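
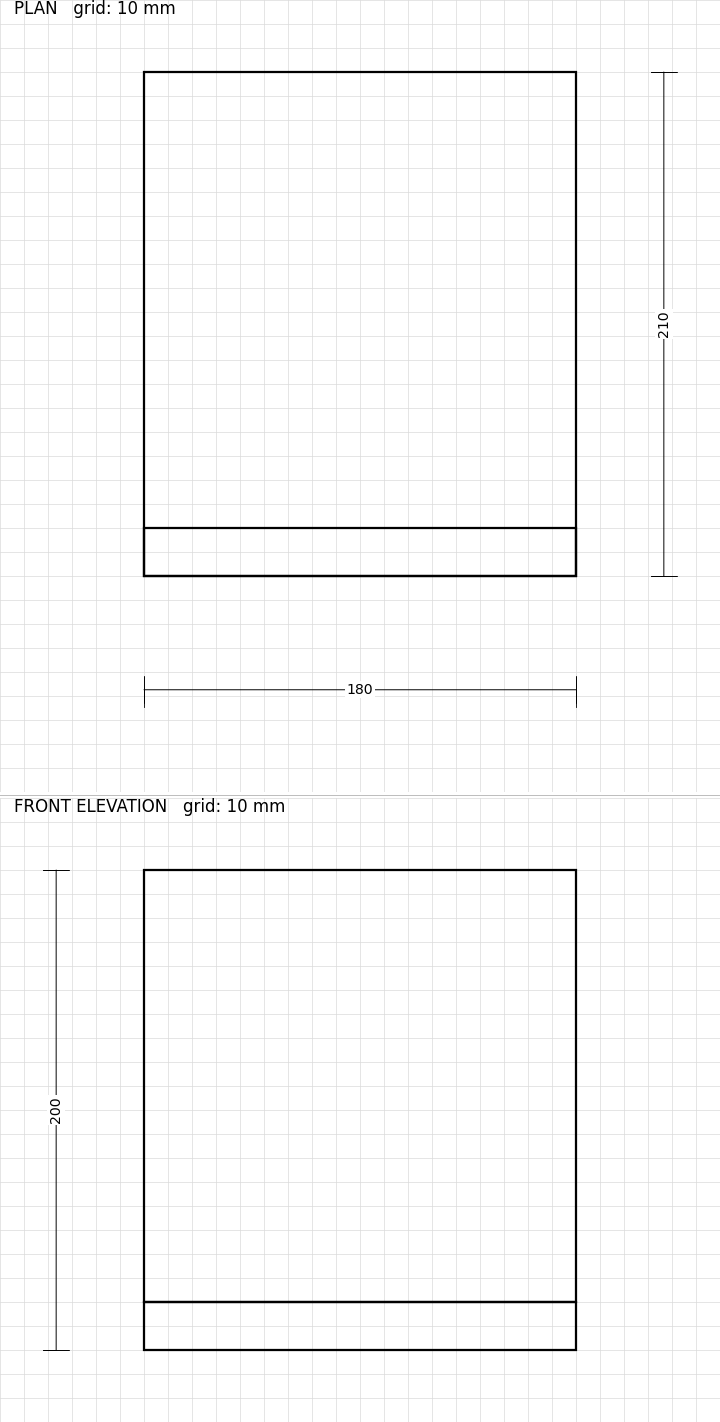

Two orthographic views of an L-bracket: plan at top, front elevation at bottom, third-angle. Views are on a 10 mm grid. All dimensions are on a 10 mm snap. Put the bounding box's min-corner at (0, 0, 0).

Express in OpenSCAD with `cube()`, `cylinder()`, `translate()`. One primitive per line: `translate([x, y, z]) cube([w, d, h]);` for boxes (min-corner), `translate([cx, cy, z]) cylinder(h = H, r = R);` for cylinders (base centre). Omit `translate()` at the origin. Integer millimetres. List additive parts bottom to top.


cube([180, 210, 20]);
translate([0, 0, 20]) cube([180, 20, 180]);


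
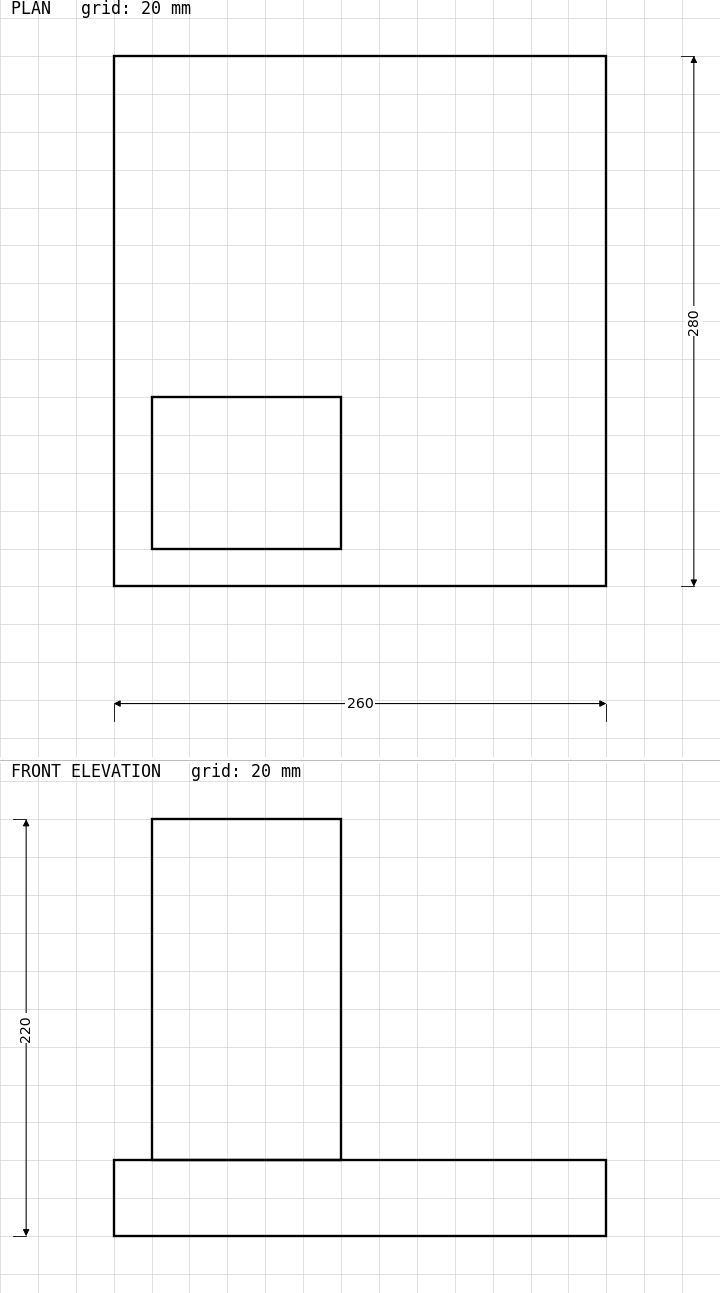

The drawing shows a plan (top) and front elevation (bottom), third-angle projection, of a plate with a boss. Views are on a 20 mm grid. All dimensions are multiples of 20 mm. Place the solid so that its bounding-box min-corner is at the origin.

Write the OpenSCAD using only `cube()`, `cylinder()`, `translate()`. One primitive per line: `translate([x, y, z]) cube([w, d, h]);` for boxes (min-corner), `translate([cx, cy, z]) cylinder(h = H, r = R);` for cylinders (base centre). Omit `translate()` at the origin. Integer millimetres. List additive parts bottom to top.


cube([260, 280, 40]);
translate([20, 20, 40]) cube([100, 80, 180]);


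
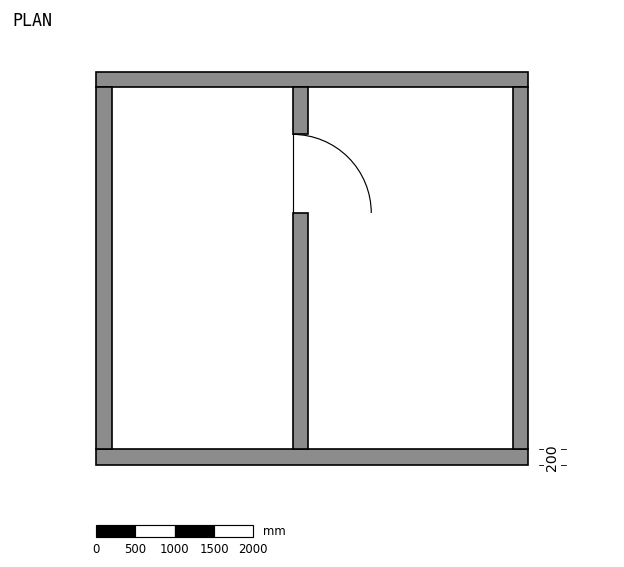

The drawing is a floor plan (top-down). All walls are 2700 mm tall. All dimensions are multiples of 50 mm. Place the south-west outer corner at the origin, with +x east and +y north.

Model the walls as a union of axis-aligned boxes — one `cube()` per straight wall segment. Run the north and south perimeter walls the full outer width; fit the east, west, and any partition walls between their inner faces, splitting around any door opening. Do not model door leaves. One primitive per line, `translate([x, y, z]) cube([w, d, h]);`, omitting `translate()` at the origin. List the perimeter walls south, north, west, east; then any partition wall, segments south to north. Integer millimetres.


cube([5500, 200, 2700]);
translate([0, 4800, 0]) cube([5500, 200, 2700]);
translate([0, 200, 0]) cube([200, 4600, 2700]);
translate([5300, 200, 0]) cube([200, 4600, 2700]);
translate([2500, 200, 0]) cube([200, 3000, 2700]);
translate([2500, 4200, 0]) cube([200, 600, 2700]);


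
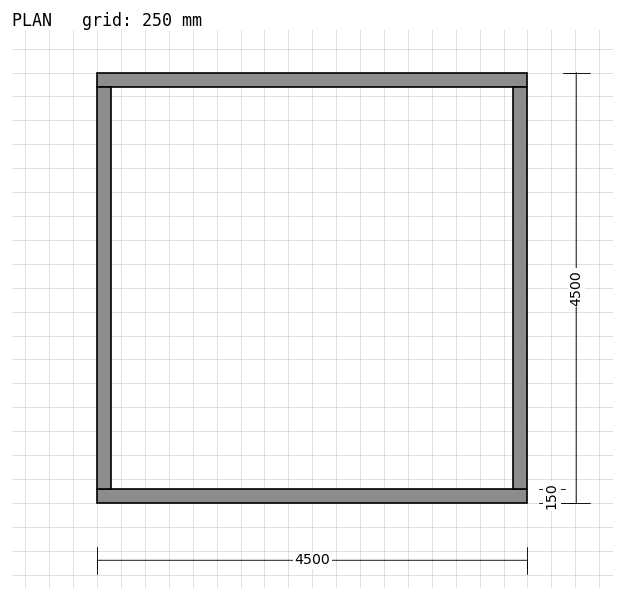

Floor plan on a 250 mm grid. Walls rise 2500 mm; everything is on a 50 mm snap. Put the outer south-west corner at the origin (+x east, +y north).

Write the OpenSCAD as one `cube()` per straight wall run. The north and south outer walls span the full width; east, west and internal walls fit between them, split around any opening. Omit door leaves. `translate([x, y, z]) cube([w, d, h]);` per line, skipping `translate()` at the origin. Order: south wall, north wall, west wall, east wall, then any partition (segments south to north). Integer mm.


cube([4500, 150, 2500]);
translate([0, 4350, 0]) cube([4500, 150, 2500]);
translate([0, 150, 0]) cube([150, 4200, 2500]);
translate([4350, 150, 0]) cube([150, 4200, 2500]);


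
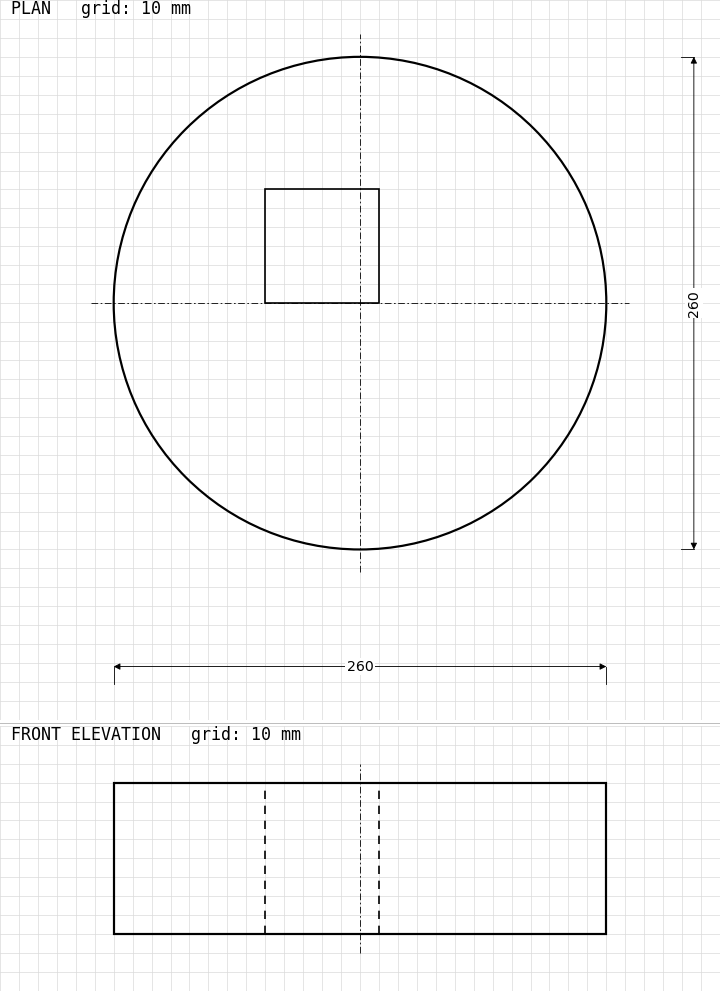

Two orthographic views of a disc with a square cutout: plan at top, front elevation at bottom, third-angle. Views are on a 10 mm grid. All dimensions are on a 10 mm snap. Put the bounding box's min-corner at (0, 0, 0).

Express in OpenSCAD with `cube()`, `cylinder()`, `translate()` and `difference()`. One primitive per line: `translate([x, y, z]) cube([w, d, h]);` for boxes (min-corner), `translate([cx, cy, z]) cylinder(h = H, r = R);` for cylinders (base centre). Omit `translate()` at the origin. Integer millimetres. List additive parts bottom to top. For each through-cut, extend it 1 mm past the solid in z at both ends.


difference() {
  translate([130, 130, 0]) cylinder(h = 80, r = 130);
  translate([80, 130, -1]) cube([60, 60, 82]);
}


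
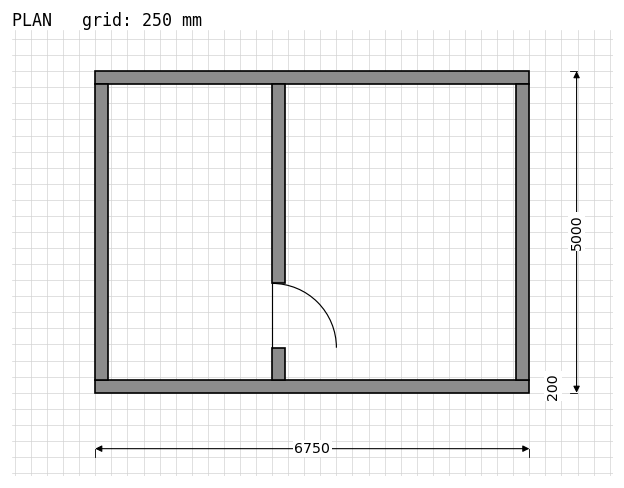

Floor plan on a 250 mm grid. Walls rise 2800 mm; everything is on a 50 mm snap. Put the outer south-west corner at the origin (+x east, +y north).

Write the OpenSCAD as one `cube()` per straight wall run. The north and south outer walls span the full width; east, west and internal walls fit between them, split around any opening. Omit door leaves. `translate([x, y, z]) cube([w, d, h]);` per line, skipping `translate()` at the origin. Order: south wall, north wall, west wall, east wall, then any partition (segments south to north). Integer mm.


cube([6750, 200, 2800]);
translate([0, 4800, 0]) cube([6750, 200, 2800]);
translate([0, 200, 0]) cube([200, 4600, 2800]);
translate([6550, 200, 0]) cube([200, 4600, 2800]);
translate([2750, 200, 0]) cube([200, 500, 2800]);
translate([2750, 1700, 0]) cube([200, 3100, 2800]);


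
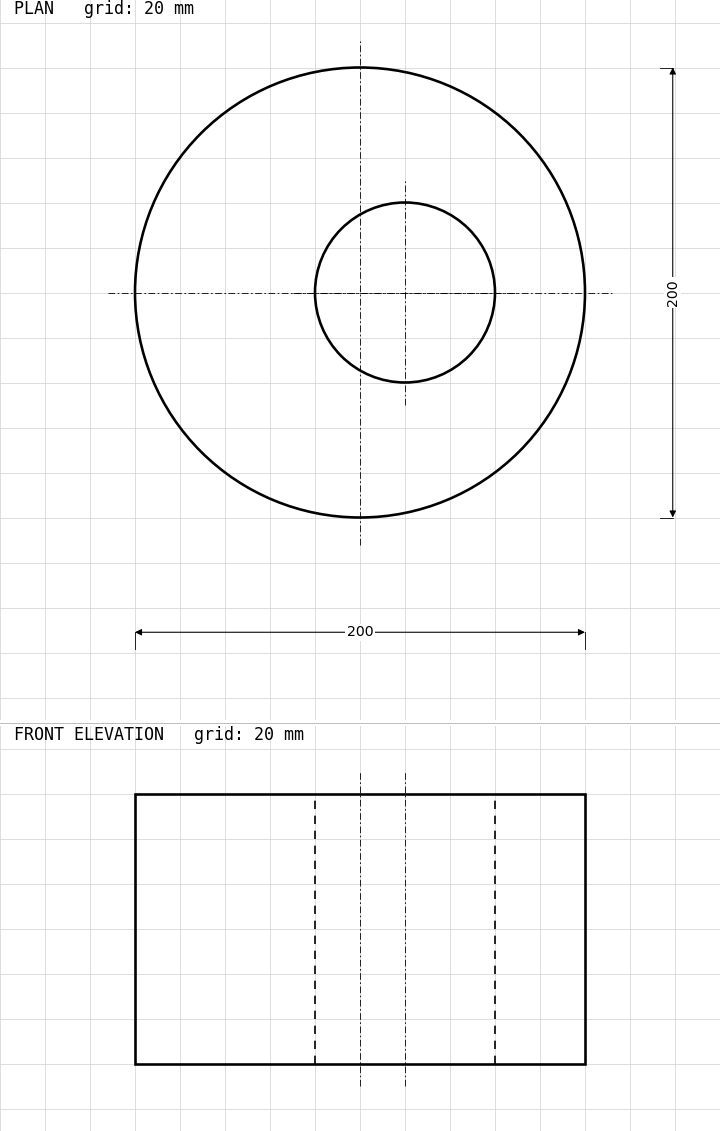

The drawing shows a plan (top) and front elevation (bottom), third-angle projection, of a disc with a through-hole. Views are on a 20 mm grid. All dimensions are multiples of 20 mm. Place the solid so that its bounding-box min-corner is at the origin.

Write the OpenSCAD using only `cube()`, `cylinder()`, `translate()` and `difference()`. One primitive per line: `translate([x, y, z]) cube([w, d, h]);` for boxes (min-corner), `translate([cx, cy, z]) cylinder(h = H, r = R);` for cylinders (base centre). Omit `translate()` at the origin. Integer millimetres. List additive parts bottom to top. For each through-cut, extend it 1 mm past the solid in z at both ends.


difference() {
  translate([100, 100, 0]) cylinder(h = 120, r = 100);
  translate([120, 100, -1]) cylinder(h = 122, r = 40);
}


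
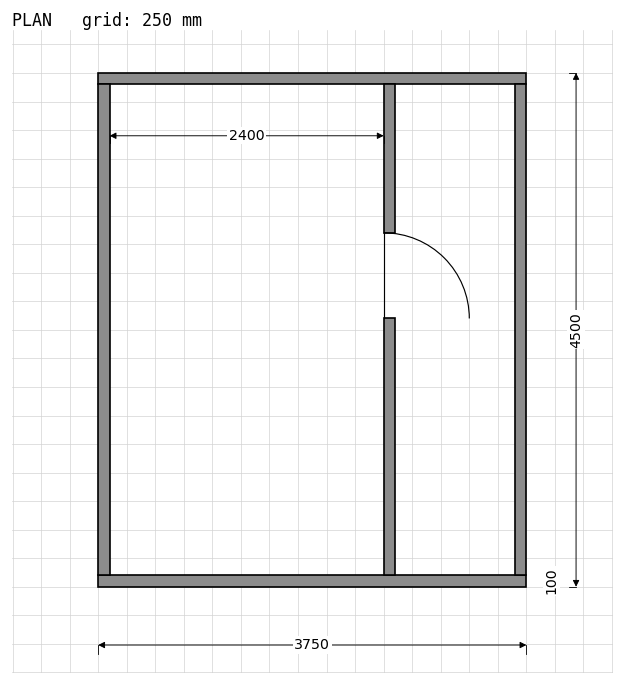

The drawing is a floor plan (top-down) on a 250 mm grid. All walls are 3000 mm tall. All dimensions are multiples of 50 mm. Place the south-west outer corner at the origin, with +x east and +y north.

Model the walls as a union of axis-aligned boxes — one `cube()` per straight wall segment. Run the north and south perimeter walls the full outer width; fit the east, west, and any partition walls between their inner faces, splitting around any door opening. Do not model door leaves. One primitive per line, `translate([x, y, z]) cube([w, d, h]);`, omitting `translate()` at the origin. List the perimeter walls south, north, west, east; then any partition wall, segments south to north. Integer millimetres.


cube([3750, 100, 3000]);
translate([0, 4400, 0]) cube([3750, 100, 3000]);
translate([0, 100, 0]) cube([100, 4300, 3000]);
translate([3650, 100, 0]) cube([100, 4300, 3000]);
translate([2500, 100, 0]) cube([100, 2250, 3000]);
translate([2500, 3100, 0]) cube([100, 1300, 3000]);


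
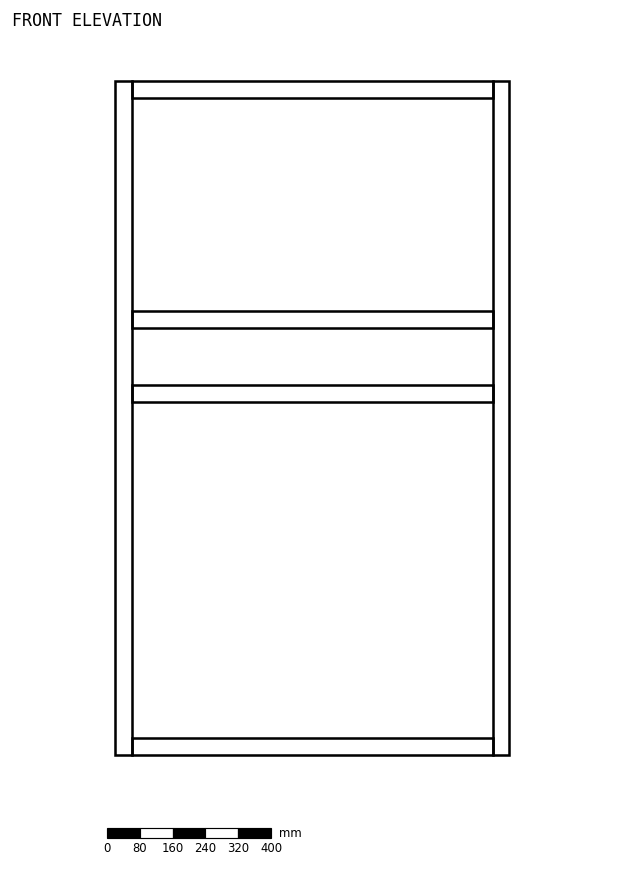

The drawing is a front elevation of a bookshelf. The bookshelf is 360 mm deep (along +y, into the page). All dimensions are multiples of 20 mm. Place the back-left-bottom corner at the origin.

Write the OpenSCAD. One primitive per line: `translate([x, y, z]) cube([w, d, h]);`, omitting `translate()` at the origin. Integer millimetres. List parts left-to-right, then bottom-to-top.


cube([40, 360, 1640]);
translate([40, 0, 0]) cube([880, 360, 40]);
translate([40, 0, 860]) cube([880, 360, 40]);
translate([40, 0, 1040]) cube([880, 360, 40]);
translate([40, 0, 1600]) cube([880, 360, 40]);
translate([920, 0, 0]) cube([40, 360, 1640]);


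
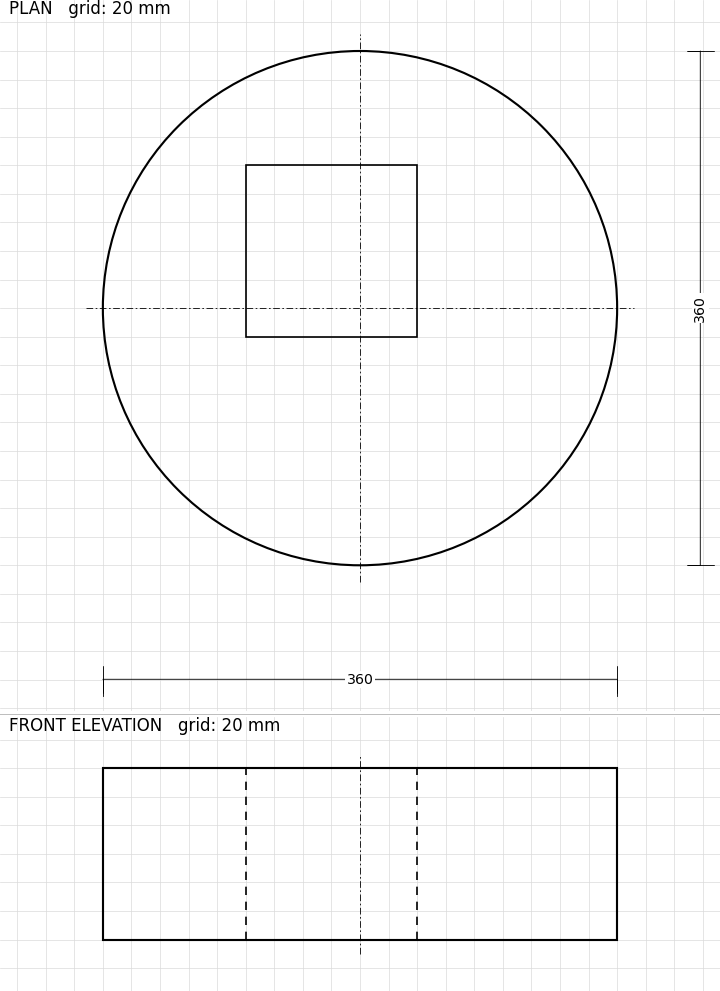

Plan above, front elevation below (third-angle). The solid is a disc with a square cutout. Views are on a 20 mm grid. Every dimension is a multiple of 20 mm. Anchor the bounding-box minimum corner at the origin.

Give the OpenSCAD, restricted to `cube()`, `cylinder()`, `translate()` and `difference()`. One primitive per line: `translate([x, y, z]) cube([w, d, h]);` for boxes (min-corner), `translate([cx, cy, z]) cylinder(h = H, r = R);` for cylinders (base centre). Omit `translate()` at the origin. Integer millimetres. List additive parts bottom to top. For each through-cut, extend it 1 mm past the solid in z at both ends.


difference() {
  translate([180, 180, 0]) cylinder(h = 120, r = 180);
  translate([100, 160, -1]) cube([120, 120, 122]);
}


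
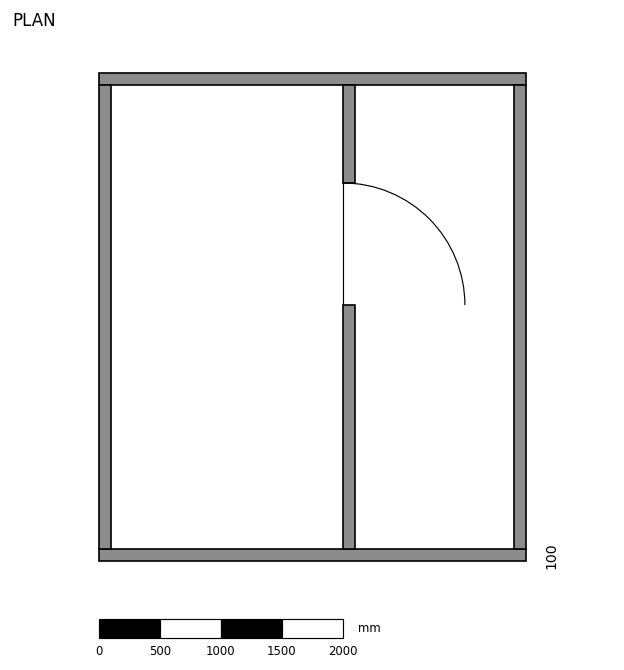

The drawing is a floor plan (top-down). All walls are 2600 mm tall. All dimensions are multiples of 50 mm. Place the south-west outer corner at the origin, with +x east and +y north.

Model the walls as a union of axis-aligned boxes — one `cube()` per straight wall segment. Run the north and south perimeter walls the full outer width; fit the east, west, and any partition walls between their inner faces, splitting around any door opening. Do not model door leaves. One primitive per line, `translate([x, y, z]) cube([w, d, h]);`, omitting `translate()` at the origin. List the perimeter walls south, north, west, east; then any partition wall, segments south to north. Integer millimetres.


cube([3500, 100, 2600]);
translate([0, 3900, 0]) cube([3500, 100, 2600]);
translate([0, 100, 0]) cube([100, 3800, 2600]);
translate([3400, 100, 0]) cube([100, 3800, 2600]);
translate([2000, 100, 0]) cube([100, 2000, 2600]);
translate([2000, 3100, 0]) cube([100, 800, 2600]);


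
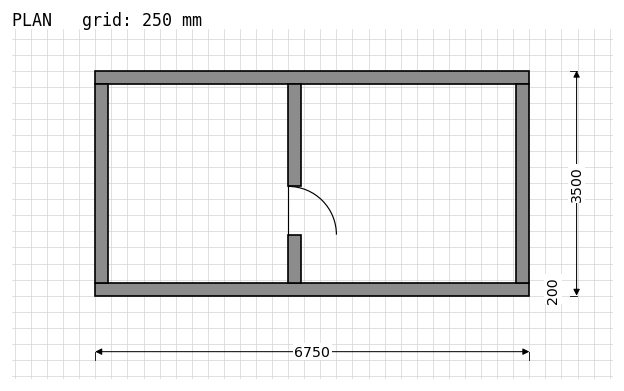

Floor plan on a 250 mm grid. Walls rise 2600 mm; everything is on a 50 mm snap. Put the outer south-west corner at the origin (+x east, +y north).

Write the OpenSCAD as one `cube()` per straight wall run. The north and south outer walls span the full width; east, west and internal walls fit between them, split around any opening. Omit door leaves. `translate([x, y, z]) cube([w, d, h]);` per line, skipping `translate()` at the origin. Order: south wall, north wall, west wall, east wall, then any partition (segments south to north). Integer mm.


cube([6750, 200, 2600]);
translate([0, 3300, 0]) cube([6750, 200, 2600]);
translate([0, 200, 0]) cube([200, 3100, 2600]);
translate([6550, 200, 0]) cube([200, 3100, 2600]);
translate([3000, 200, 0]) cube([200, 750, 2600]);
translate([3000, 1700, 0]) cube([200, 1600, 2600]);


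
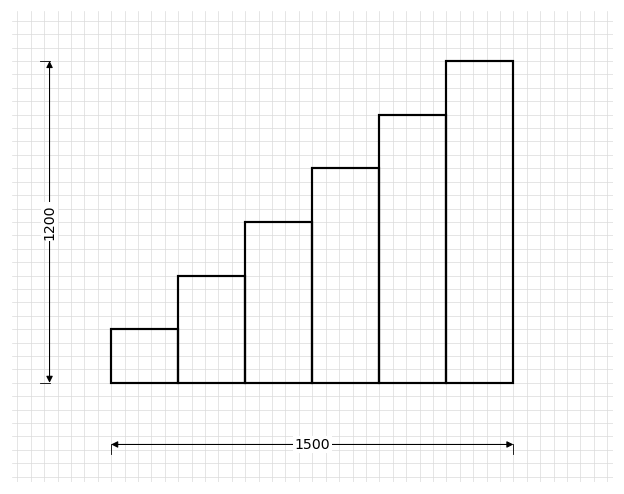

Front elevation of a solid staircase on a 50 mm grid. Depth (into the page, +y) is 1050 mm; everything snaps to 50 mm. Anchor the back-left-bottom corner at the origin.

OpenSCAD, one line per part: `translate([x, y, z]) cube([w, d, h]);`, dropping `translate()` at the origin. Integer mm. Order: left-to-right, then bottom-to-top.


cube([250, 1050, 200]);
translate([250, 0, 0]) cube([250, 1050, 400]);
translate([500, 0, 0]) cube([250, 1050, 600]);
translate([750, 0, 0]) cube([250, 1050, 800]);
translate([1000, 0, 0]) cube([250, 1050, 1000]);
translate([1250, 0, 0]) cube([250, 1050, 1200]);


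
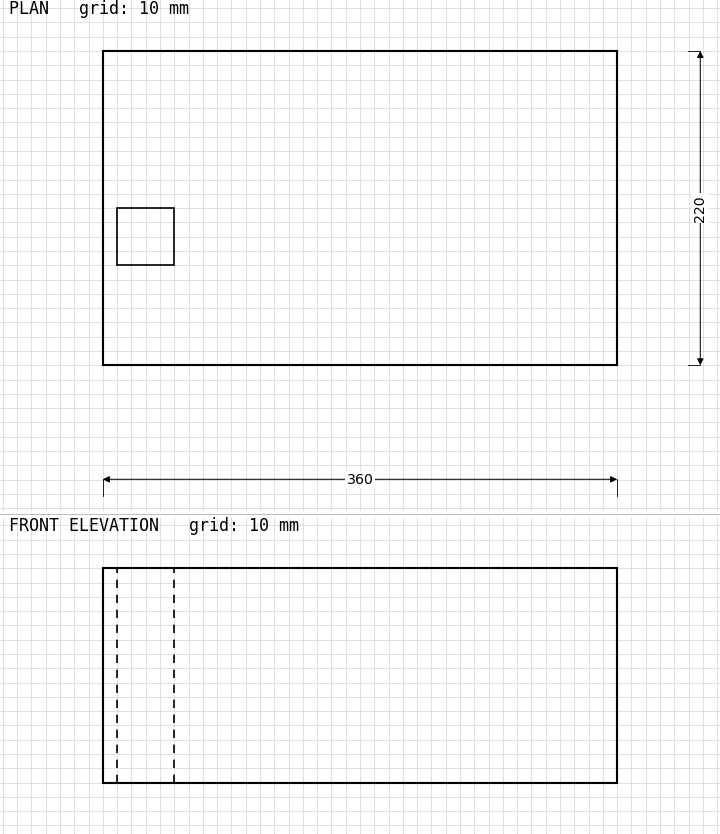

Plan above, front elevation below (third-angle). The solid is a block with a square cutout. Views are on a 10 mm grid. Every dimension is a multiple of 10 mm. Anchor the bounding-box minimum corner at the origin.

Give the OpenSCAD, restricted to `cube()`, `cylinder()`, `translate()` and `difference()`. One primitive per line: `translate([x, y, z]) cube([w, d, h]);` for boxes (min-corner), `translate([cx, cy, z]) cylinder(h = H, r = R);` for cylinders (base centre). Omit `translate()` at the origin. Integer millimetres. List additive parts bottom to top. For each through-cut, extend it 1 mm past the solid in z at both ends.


difference() {
  cube([360, 220, 150]);
  translate([10, 70, -1]) cube([40, 40, 152]);
}


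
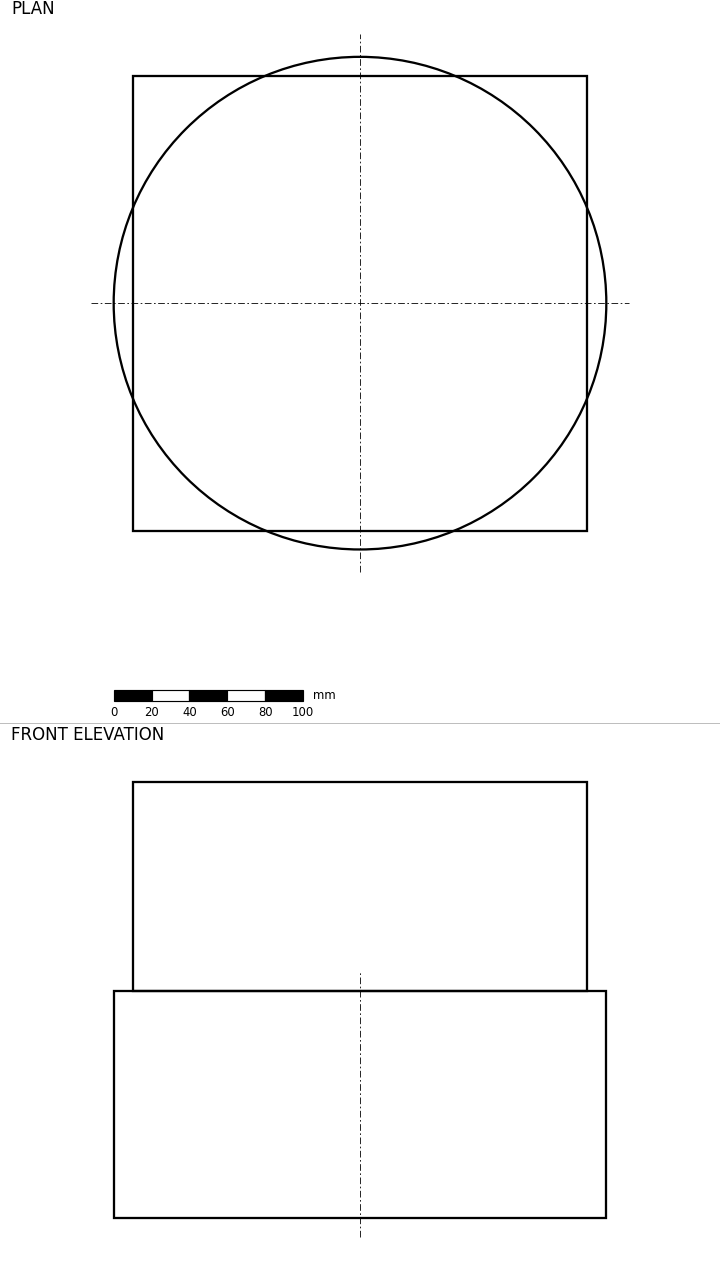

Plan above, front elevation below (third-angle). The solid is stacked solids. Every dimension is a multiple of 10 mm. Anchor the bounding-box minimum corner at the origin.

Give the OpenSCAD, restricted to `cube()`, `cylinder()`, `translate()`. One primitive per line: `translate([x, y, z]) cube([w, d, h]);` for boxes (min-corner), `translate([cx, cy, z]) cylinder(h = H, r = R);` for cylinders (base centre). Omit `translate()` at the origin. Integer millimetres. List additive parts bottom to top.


translate([130, 130, 0]) cylinder(h = 120, r = 130);
translate([10, 10, 120]) cube([240, 240, 110]);


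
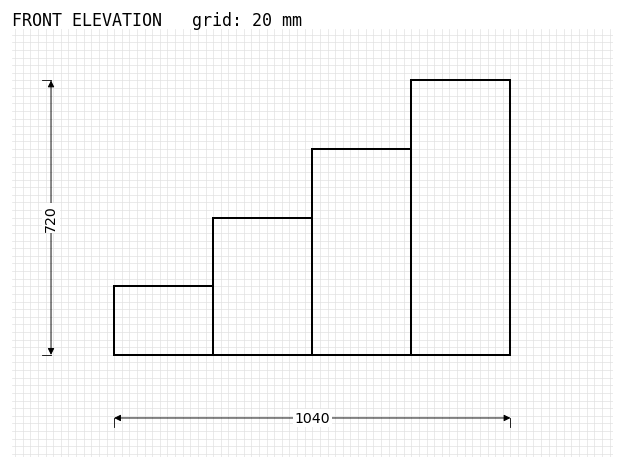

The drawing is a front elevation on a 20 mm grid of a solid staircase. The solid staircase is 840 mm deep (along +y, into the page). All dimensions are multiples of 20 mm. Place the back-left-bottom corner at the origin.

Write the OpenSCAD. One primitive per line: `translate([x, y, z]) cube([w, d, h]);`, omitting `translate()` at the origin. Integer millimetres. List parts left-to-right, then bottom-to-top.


cube([260, 840, 180]);
translate([260, 0, 0]) cube([260, 840, 360]);
translate([520, 0, 0]) cube([260, 840, 540]);
translate([780, 0, 0]) cube([260, 840, 720]);


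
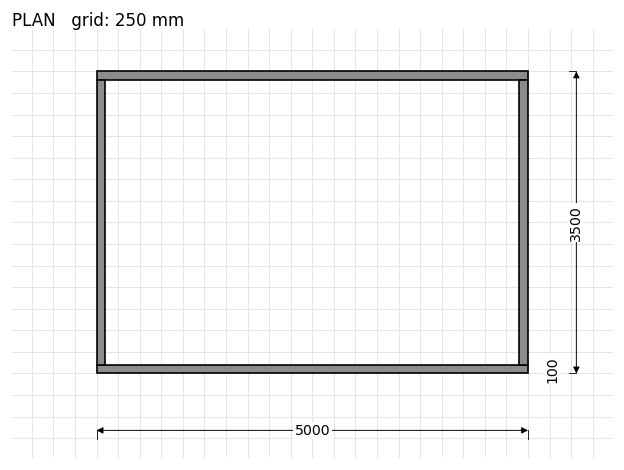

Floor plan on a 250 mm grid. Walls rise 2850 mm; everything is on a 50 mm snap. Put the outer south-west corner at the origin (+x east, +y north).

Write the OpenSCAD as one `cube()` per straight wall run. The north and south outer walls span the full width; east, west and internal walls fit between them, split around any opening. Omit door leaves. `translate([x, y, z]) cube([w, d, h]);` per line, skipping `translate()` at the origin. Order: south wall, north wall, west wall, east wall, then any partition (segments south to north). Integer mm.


cube([5000, 100, 2850]);
translate([0, 3400, 0]) cube([5000, 100, 2850]);
translate([0, 100, 0]) cube([100, 3300, 2850]);
translate([4900, 100, 0]) cube([100, 3300, 2850]);


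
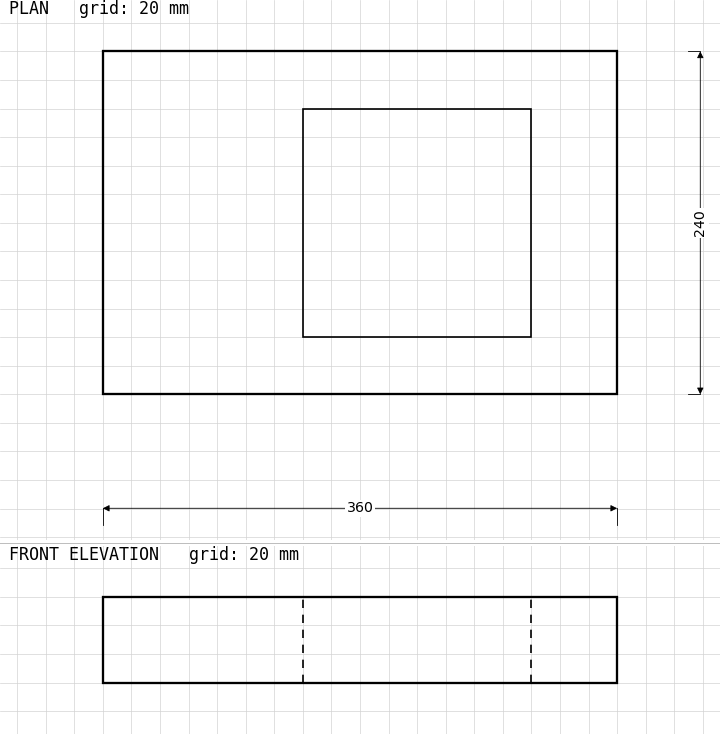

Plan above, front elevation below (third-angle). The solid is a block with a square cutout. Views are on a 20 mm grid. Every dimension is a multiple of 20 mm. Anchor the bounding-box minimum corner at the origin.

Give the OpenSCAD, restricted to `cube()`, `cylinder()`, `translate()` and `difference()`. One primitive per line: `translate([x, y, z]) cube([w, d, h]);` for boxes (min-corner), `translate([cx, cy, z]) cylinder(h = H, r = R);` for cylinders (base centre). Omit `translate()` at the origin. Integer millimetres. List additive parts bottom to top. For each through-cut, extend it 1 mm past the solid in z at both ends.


difference() {
  cube([360, 240, 60]);
  translate([140, 40, -1]) cube([160, 160, 62]);
}


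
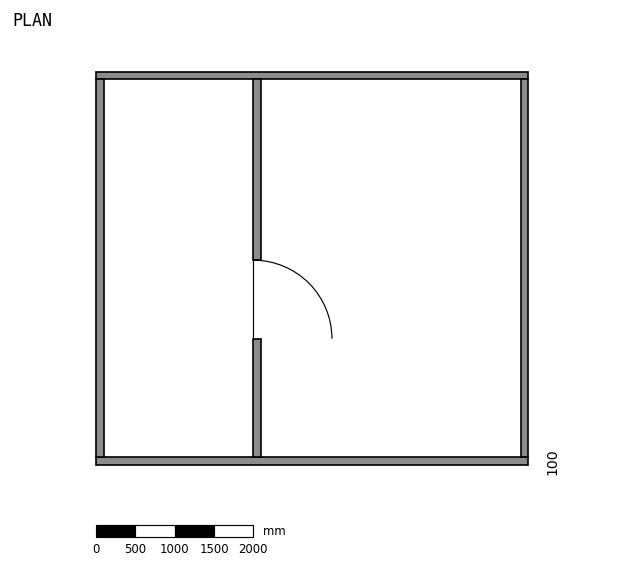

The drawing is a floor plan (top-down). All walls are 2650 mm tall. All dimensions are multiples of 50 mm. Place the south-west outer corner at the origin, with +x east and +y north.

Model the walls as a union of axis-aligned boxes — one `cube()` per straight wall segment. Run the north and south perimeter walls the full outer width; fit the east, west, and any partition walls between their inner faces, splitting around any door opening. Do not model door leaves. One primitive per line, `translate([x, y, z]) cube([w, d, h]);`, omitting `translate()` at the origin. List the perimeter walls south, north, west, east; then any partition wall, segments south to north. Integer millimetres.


cube([5500, 100, 2650]);
translate([0, 4900, 0]) cube([5500, 100, 2650]);
translate([0, 100, 0]) cube([100, 4800, 2650]);
translate([5400, 100, 0]) cube([100, 4800, 2650]);
translate([2000, 100, 0]) cube([100, 1500, 2650]);
translate([2000, 2600, 0]) cube([100, 2300, 2650]);


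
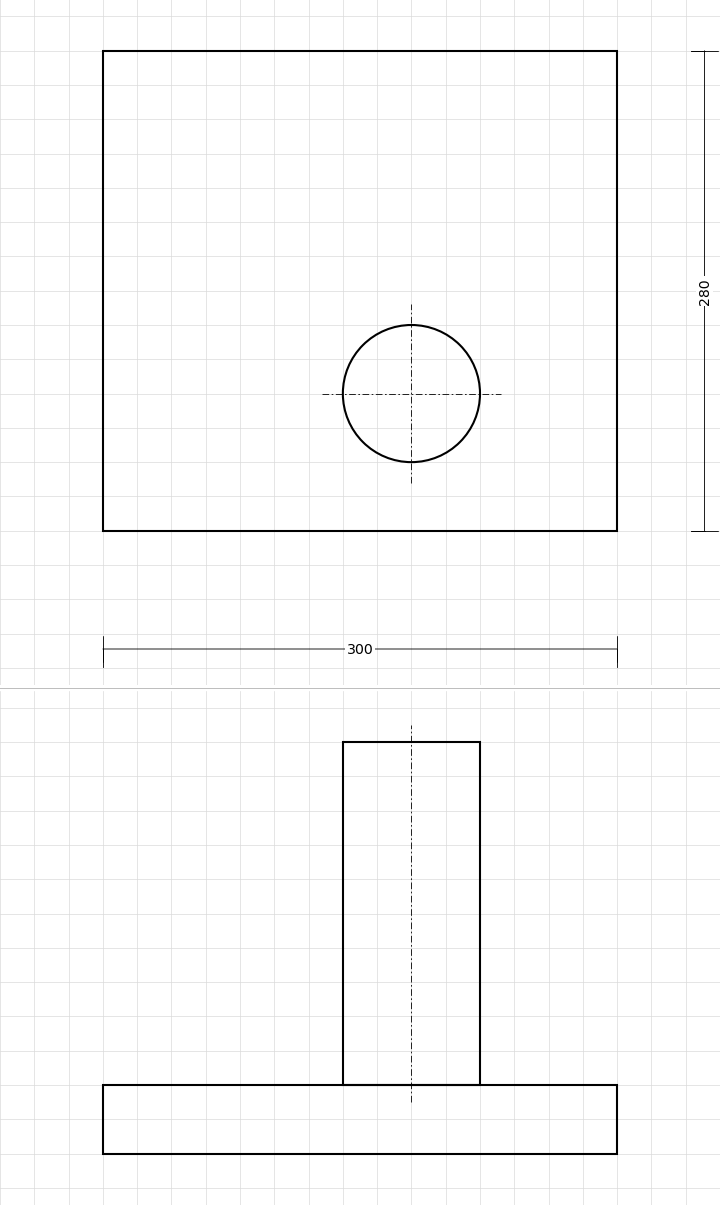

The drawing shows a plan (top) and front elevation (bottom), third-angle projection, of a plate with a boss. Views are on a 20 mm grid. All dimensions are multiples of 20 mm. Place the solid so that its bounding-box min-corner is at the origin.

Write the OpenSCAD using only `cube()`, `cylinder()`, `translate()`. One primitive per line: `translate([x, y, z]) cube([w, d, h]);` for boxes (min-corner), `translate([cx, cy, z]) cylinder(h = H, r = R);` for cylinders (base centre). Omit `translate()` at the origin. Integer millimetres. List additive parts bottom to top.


cube([300, 280, 40]);
translate([180, 80, 40]) cylinder(h = 200, r = 40);


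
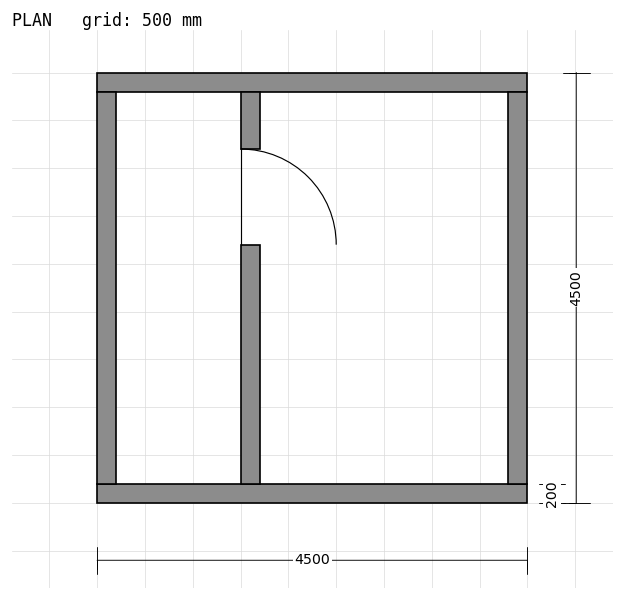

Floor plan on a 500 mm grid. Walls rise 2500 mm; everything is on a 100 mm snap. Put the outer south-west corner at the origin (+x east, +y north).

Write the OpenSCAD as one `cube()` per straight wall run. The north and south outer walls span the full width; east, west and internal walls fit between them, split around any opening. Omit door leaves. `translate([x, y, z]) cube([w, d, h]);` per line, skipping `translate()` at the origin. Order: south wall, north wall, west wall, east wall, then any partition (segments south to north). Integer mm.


cube([4500, 200, 2500]);
translate([0, 4300, 0]) cube([4500, 200, 2500]);
translate([0, 200, 0]) cube([200, 4100, 2500]);
translate([4300, 200, 0]) cube([200, 4100, 2500]);
translate([1500, 200, 0]) cube([200, 2500, 2500]);
translate([1500, 3700, 0]) cube([200, 600, 2500]);


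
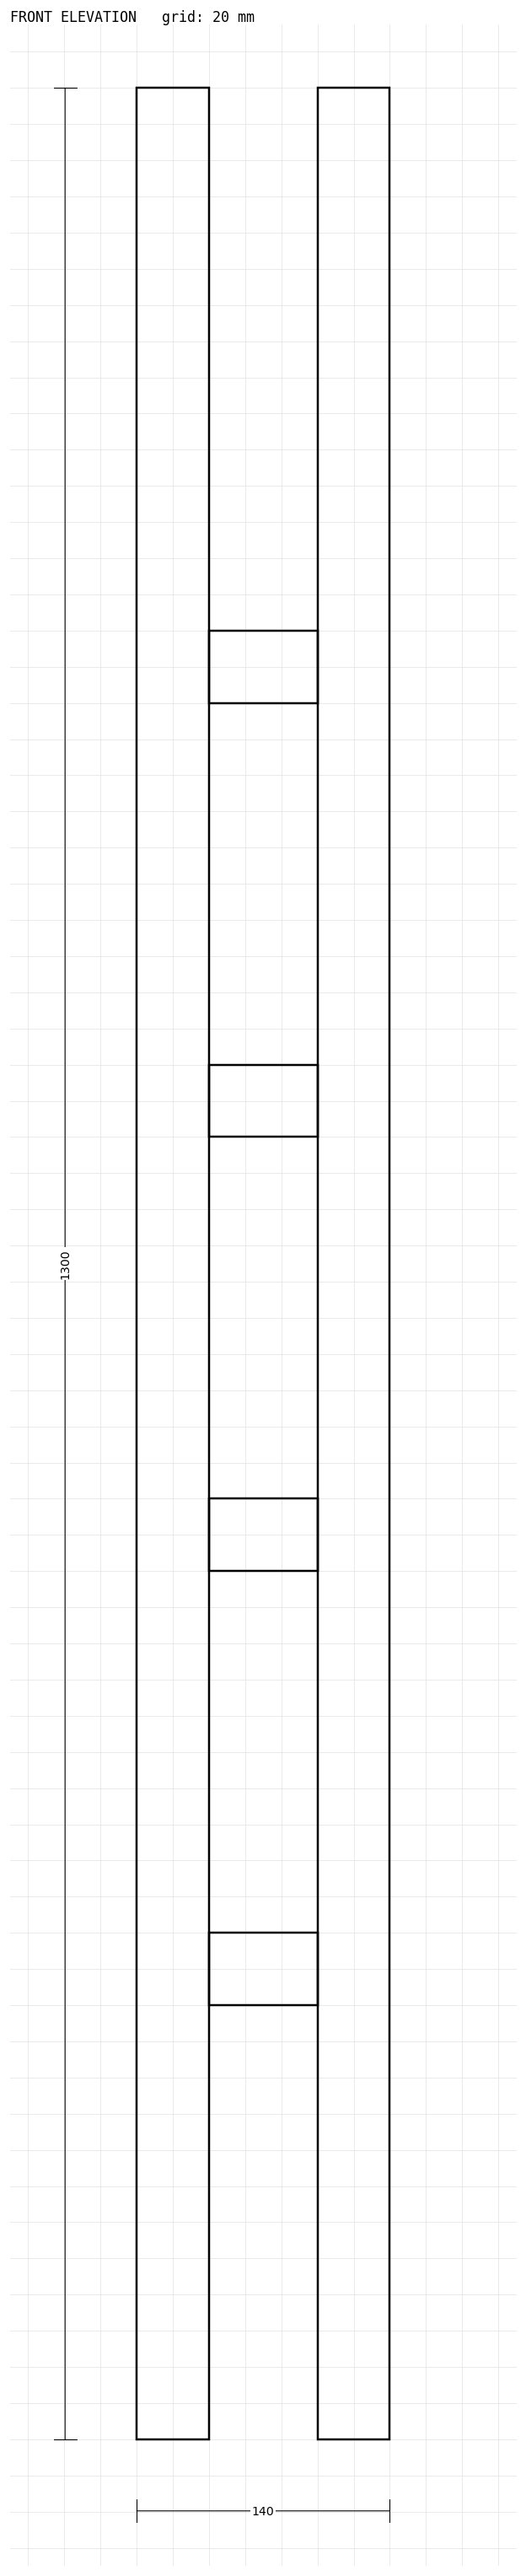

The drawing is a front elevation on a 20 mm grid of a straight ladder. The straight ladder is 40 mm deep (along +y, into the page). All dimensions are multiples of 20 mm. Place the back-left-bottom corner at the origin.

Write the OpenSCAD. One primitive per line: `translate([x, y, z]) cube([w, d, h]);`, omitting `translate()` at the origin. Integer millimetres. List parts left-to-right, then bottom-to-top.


cube([40, 40, 1300]);
translate([40, 0, 240]) cube([60, 40, 40]);
translate([40, 0, 480]) cube([60, 40, 40]);
translate([40, 0, 720]) cube([60, 40, 40]);
translate([40, 0, 960]) cube([60, 40, 40]);
translate([100, 0, 0]) cube([40, 40, 1300]);


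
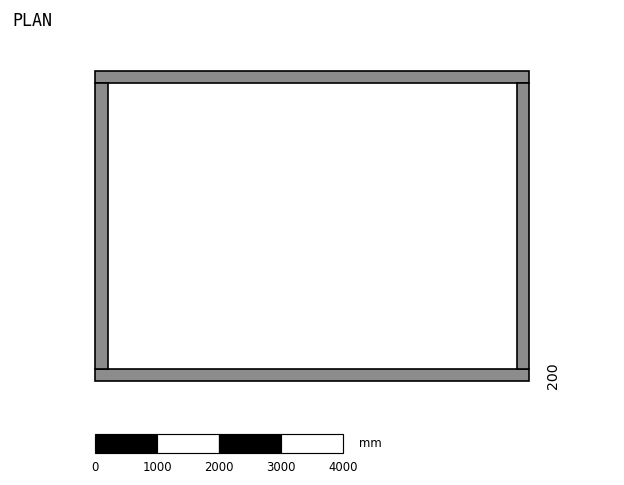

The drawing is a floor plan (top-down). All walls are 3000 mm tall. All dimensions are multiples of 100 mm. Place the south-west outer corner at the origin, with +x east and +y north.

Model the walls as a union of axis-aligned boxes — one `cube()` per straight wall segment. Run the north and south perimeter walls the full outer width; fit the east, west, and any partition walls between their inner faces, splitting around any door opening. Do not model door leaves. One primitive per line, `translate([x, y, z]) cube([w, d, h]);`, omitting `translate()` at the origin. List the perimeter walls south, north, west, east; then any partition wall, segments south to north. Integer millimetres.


cube([7000, 200, 3000]);
translate([0, 4800, 0]) cube([7000, 200, 3000]);
translate([0, 200, 0]) cube([200, 4600, 3000]);
translate([6800, 200, 0]) cube([200, 4600, 3000]);


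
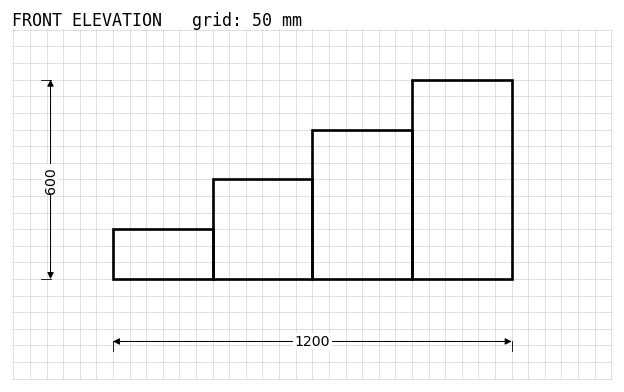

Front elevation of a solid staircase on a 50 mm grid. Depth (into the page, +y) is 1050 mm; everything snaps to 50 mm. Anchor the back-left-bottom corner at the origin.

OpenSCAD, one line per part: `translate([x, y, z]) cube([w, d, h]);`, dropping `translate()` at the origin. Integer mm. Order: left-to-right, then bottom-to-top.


cube([300, 1050, 150]);
translate([300, 0, 0]) cube([300, 1050, 300]);
translate([600, 0, 0]) cube([300, 1050, 450]);
translate([900, 0, 0]) cube([300, 1050, 600]);


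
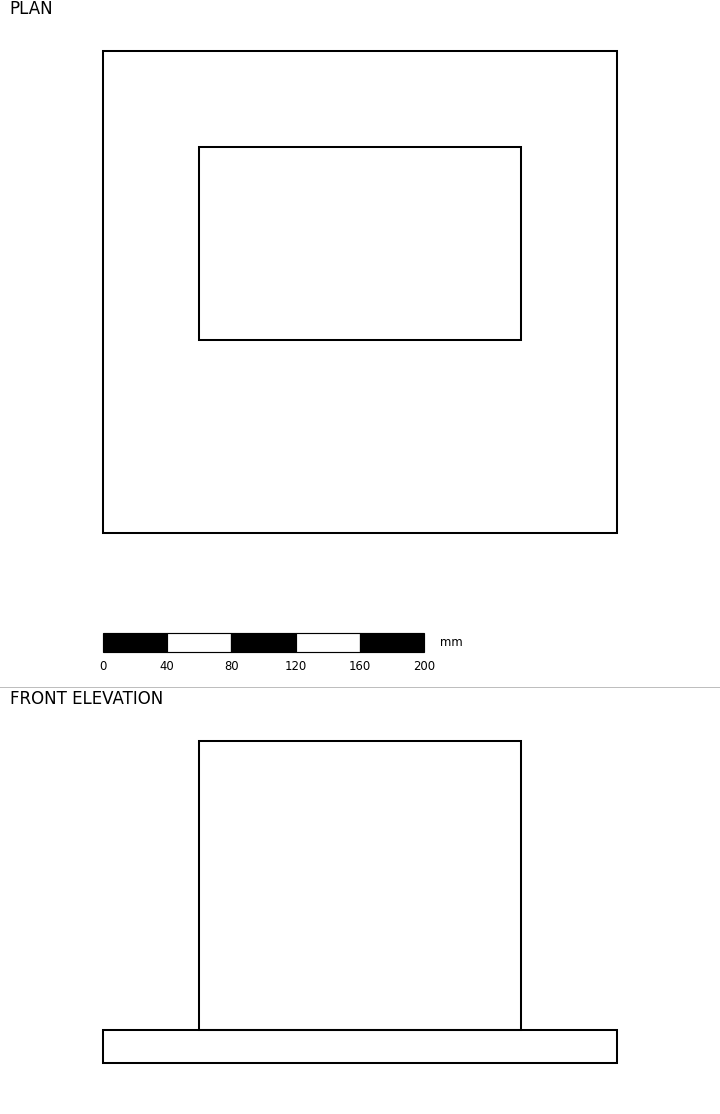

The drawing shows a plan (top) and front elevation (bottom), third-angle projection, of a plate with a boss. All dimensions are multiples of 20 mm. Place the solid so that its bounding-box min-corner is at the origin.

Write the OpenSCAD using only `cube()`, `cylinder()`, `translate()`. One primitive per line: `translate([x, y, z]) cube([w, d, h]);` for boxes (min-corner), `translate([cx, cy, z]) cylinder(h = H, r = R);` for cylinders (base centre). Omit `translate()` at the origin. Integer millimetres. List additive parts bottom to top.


cube([320, 300, 20]);
translate([60, 120, 20]) cube([200, 120, 180]);


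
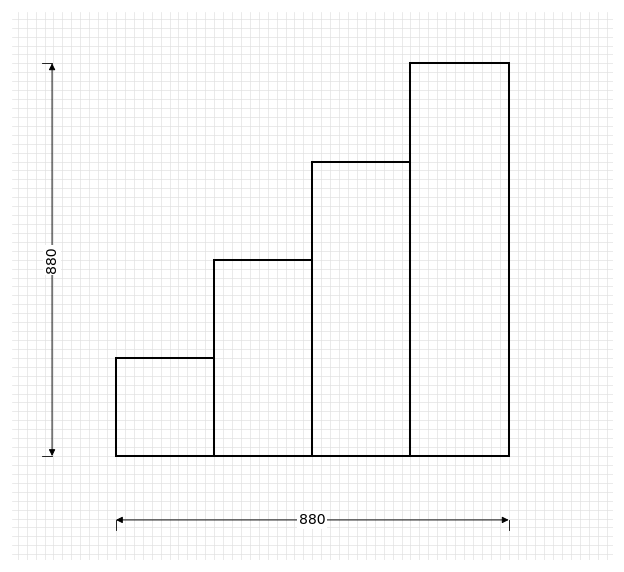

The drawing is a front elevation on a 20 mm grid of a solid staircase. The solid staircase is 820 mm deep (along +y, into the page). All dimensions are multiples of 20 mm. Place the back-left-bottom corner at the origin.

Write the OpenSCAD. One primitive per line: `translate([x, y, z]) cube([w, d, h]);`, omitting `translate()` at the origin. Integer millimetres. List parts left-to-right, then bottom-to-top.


cube([220, 820, 220]);
translate([220, 0, 0]) cube([220, 820, 440]);
translate([440, 0, 0]) cube([220, 820, 660]);
translate([660, 0, 0]) cube([220, 820, 880]);


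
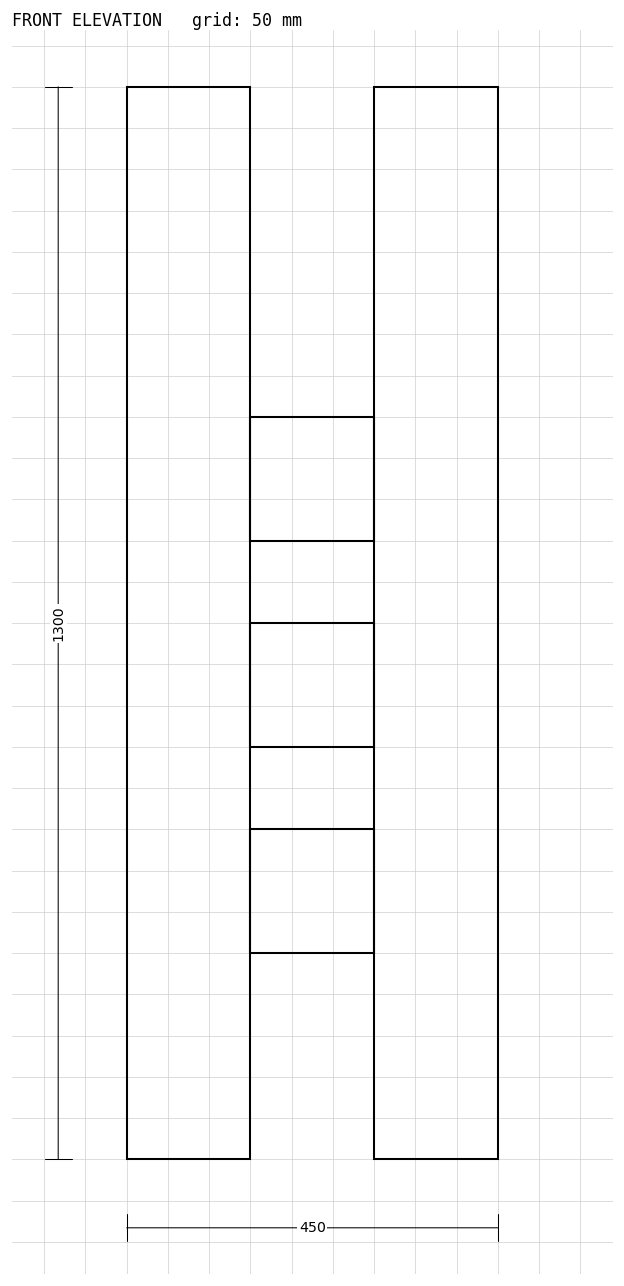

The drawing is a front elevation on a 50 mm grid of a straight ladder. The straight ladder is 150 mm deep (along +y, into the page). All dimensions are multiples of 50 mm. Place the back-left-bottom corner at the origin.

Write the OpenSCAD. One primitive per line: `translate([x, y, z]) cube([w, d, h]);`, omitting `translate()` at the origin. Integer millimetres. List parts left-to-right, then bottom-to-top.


cube([150, 150, 1300]);
translate([150, 0, 250]) cube([150, 150, 150]);
translate([150, 0, 500]) cube([150, 150, 150]);
translate([150, 0, 750]) cube([150, 150, 150]);
translate([300, 0, 0]) cube([150, 150, 1300]);


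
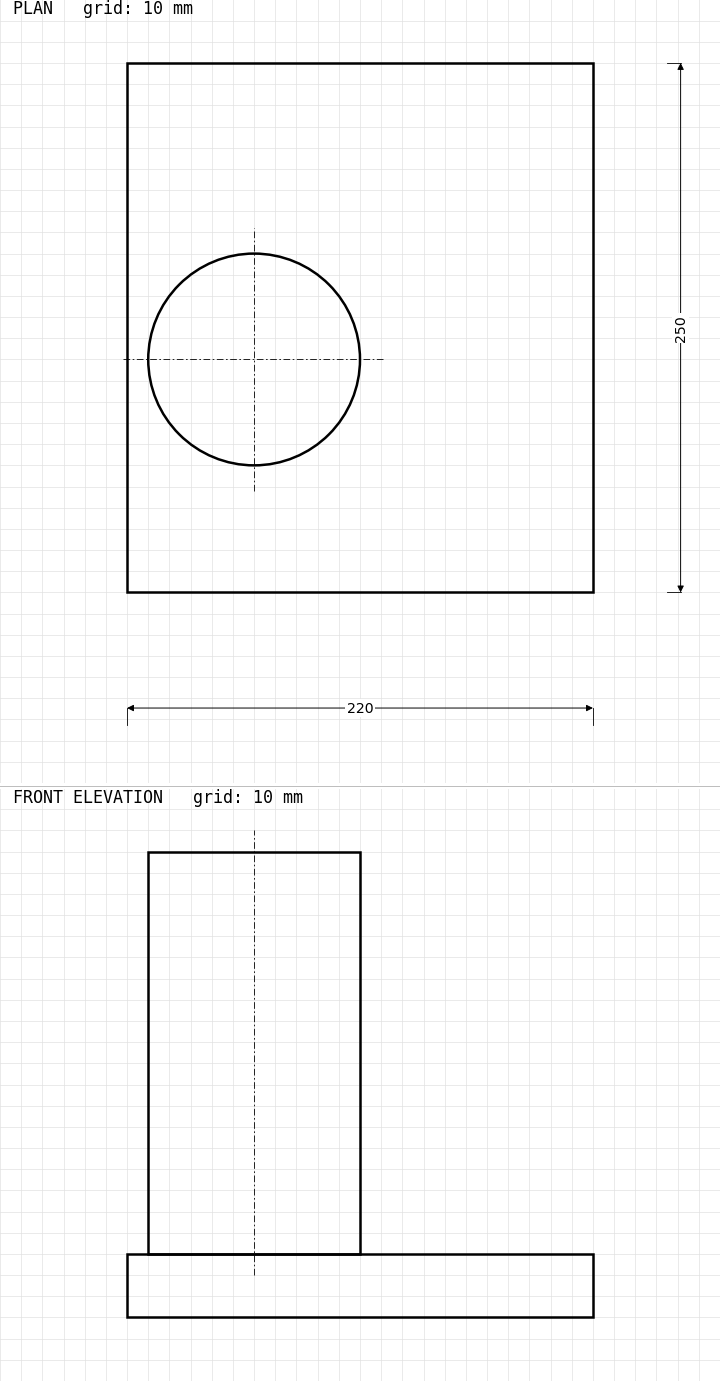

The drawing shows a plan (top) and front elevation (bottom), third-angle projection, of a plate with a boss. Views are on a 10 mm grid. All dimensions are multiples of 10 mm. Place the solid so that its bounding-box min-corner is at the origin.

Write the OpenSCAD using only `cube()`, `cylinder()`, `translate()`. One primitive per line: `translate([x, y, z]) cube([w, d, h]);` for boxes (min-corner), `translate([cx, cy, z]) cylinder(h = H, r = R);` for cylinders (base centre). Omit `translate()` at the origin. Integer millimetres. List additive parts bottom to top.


cube([220, 250, 30]);
translate([60, 110, 30]) cylinder(h = 190, r = 50);


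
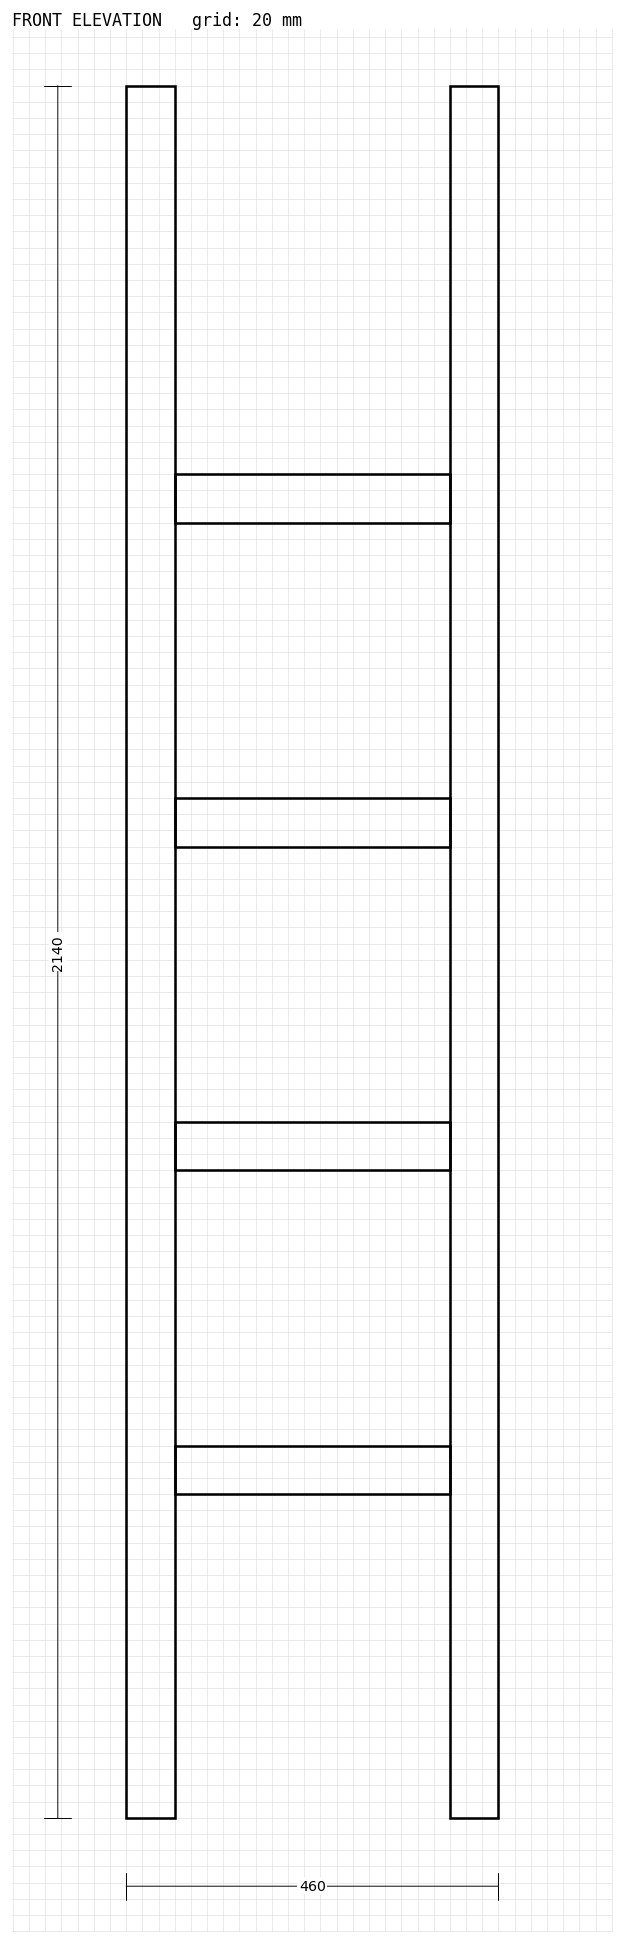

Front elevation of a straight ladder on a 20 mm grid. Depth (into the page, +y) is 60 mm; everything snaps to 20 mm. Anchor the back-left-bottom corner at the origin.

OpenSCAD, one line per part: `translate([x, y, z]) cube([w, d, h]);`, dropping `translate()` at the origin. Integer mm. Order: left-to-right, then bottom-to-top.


cube([60, 60, 2140]);
translate([60, 0, 400]) cube([340, 60, 60]);
translate([60, 0, 800]) cube([340, 60, 60]);
translate([60, 0, 1200]) cube([340, 60, 60]);
translate([60, 0, 1600]) cube([340, 60, 60]);
translate([400, 0, 0]) cube([60, 60, 2140]);


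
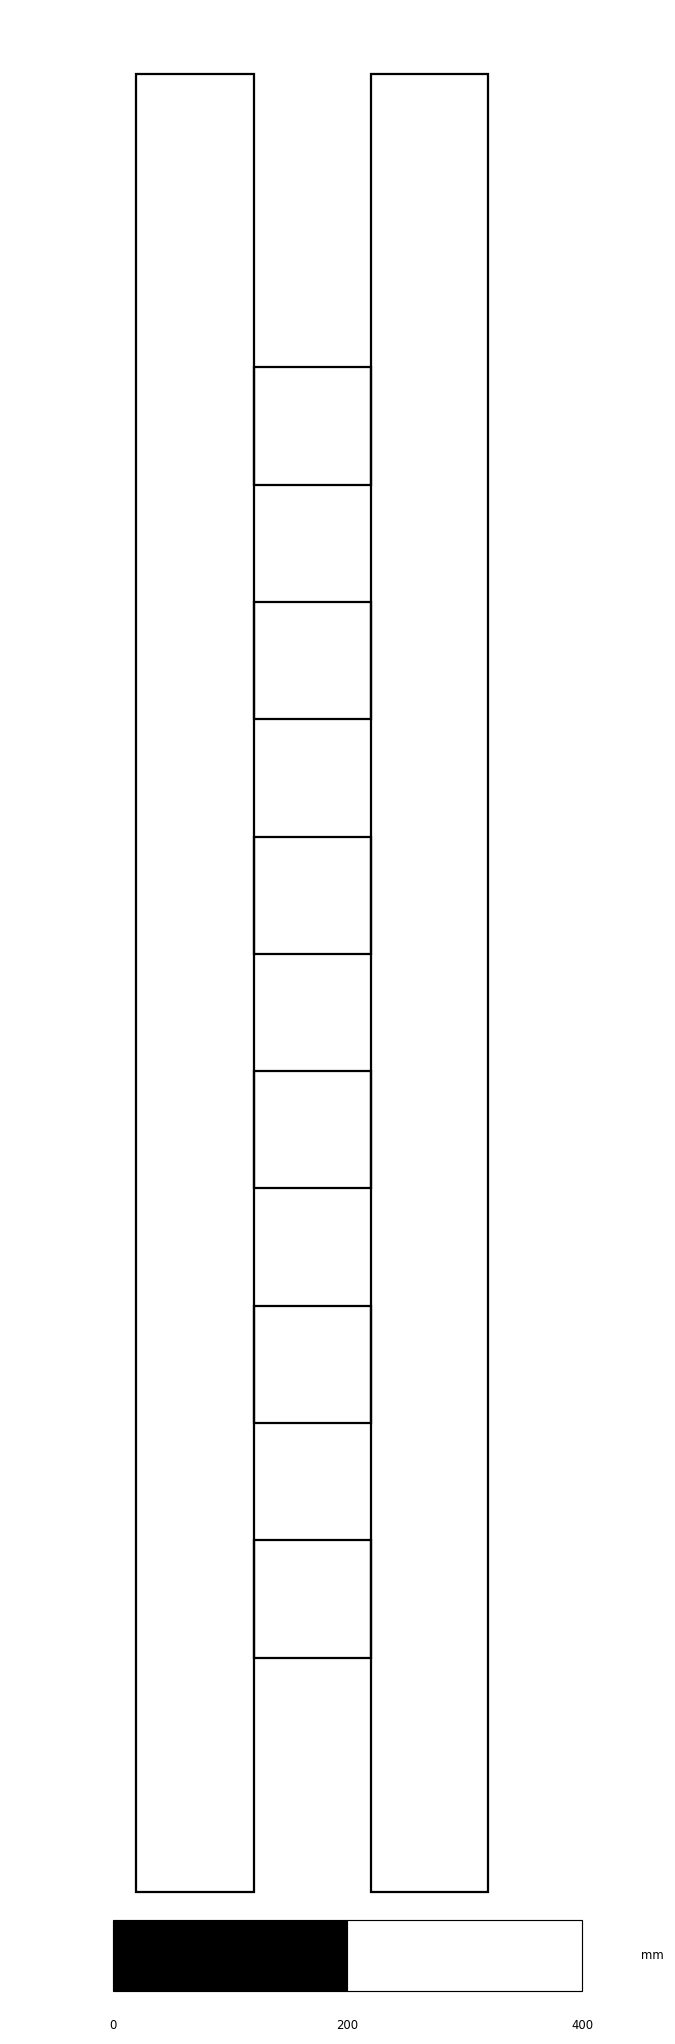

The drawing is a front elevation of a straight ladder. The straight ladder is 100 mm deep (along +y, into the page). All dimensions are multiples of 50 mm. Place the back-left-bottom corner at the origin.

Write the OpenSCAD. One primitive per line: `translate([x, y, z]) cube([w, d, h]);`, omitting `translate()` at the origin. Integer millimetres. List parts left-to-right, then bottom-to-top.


cube([100, 100, 1550]);
translate([100, 0, 200]) cube([100, 100, 100]);
translate([100, 0, 400]) cube([100, 100, 100]);
translate([100, 0, 600]) cube([100, 100, 100]);
translate([100, 0, 800]) cube([100, 100, 100]);
translate([100, 0, 1000]) cube([100, 100, 100]);
translate([100, 0, 1200]) cube([100, 100, 100]);
translate([200, 0, 0]) cube([100, 100, 1550]);


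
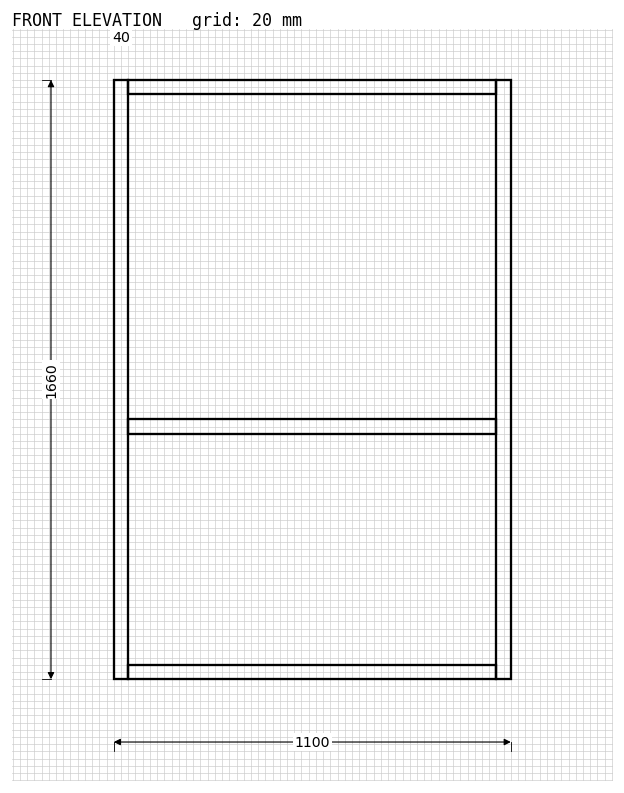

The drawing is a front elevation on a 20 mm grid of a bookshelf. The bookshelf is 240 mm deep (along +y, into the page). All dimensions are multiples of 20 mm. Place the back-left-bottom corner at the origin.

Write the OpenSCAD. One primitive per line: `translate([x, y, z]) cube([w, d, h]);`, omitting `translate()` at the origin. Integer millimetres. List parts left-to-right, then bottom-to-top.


cube([40, 240, 1660]);
translate([40, 0, 0]) cube([1020, 240, 40]);
translate([40, 0, 680]) cube([1020, 240, 40]);
translate([40, 0, 1620]) cube([1020, 240, 40]);
translate([1060, 0, 0]) cube([40, 240, 1660]);


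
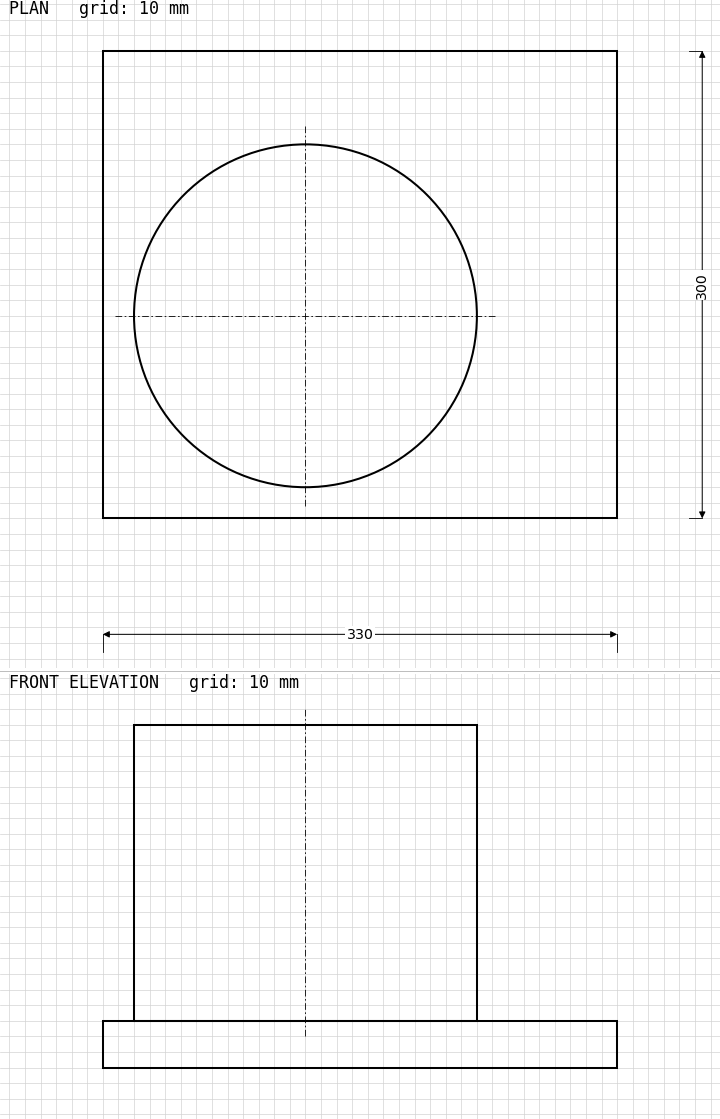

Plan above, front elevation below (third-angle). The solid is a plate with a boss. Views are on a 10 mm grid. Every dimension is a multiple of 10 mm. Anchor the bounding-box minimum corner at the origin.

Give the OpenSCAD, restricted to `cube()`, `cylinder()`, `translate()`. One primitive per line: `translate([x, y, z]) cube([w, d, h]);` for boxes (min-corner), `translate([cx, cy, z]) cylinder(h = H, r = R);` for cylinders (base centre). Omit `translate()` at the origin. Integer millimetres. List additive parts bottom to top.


cube([330, 300, 30]);
translate([130, 130, 30]) cylinder(h = 190, r = 110);


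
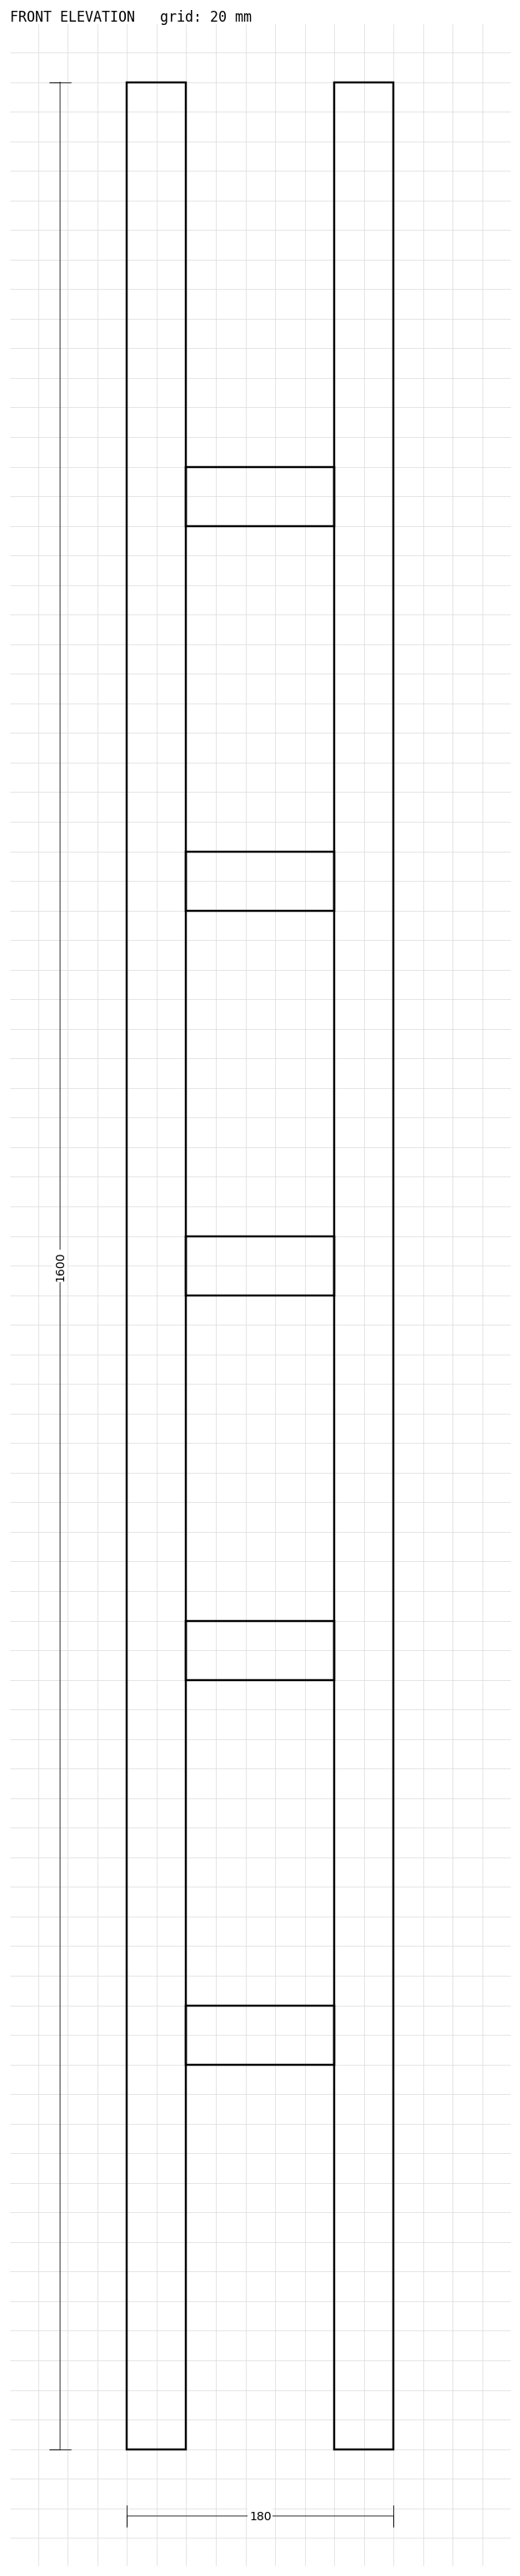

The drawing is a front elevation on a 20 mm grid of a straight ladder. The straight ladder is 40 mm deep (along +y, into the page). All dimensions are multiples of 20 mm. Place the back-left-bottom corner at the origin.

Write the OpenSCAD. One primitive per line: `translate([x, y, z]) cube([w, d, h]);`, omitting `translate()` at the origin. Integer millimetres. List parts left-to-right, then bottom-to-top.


cube([40, 40, 1600]);
translate([40, 0, 260]) cube([100, 40, 40]);
translate([40, 0, 520]) cube([100, 40, 40]);
translate([40, 0, 780]) cube([100, 40, 40]);
translate([40, 0, 1040]) cube([100, 40, 40]);
translate([40, 0, 1300]) cube([100, 40, 40]);
translate([140, 0, 0]) cube([40, 40, 1600]);


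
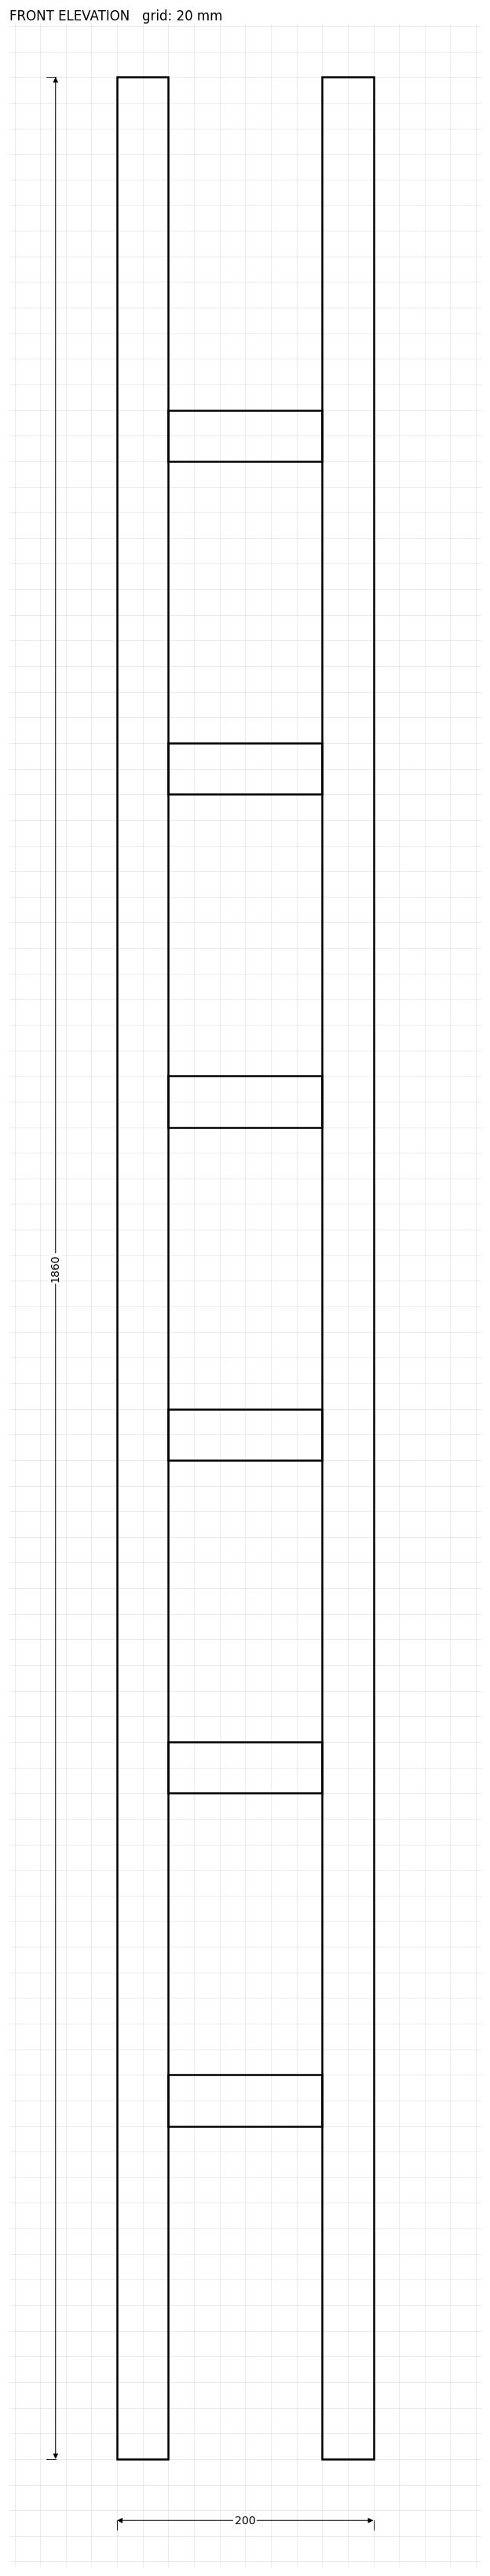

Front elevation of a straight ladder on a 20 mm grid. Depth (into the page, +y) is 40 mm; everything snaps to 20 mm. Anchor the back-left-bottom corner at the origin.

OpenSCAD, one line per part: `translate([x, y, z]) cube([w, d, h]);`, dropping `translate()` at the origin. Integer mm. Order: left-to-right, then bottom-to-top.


cube([40, 40, 1860]);
translate([40, 0, 260]) cube([120, 40, 40]);
translate([40, 0, 520]) cube([120, 40, 40]);
translate([40, 0, 780]) cube([120, 40, 40]);
translate([40, 0, 1040]) cube([120, 40, 40]);
translate([40, 0, 1300]) cube([120, 40, 40]);
translate([40, 0, 1560]) cube([120, 40, 40]);
translate([160, 0, 0]) cube([40, 40, 1860]);
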